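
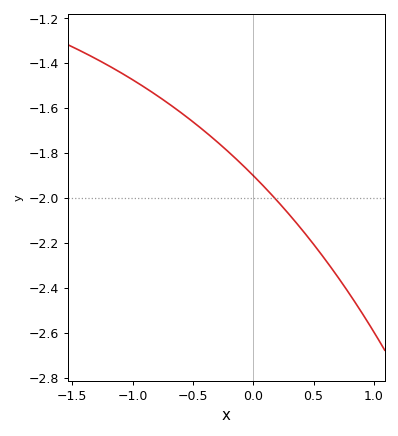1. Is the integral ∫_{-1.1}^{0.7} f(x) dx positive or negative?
negative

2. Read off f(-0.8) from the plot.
-1.54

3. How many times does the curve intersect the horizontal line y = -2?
1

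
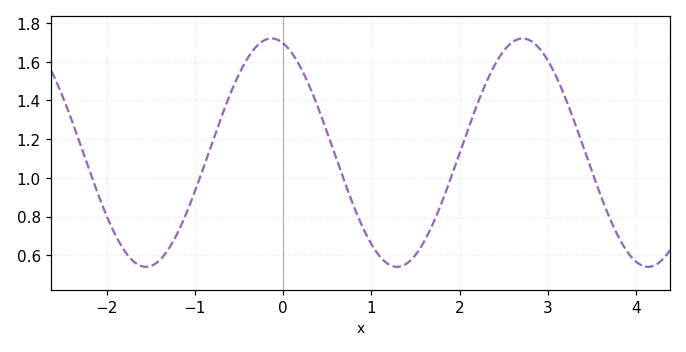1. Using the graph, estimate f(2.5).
1.66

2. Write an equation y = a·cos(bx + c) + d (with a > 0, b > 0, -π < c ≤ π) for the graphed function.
y = 0.59cos(2.2x + 0.29) + 1.13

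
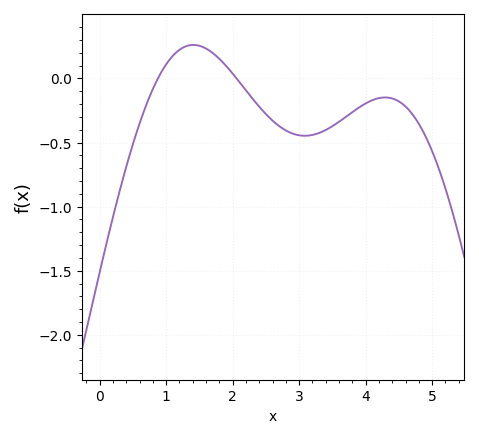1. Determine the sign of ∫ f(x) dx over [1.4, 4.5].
negative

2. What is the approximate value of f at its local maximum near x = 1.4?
0.25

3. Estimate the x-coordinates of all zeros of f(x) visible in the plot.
0.9, 2.1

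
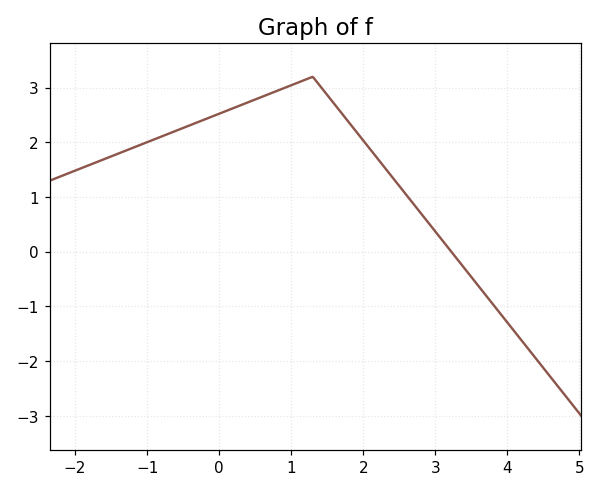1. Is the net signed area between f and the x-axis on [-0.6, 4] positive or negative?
positive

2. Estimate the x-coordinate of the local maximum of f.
1.3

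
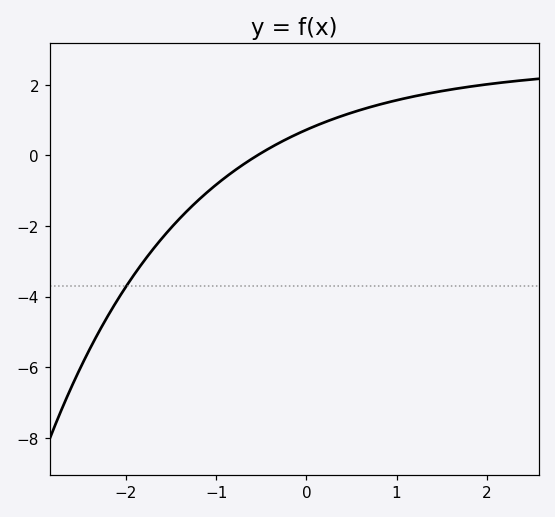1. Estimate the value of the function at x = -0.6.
0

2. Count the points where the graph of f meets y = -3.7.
1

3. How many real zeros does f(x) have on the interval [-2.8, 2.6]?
1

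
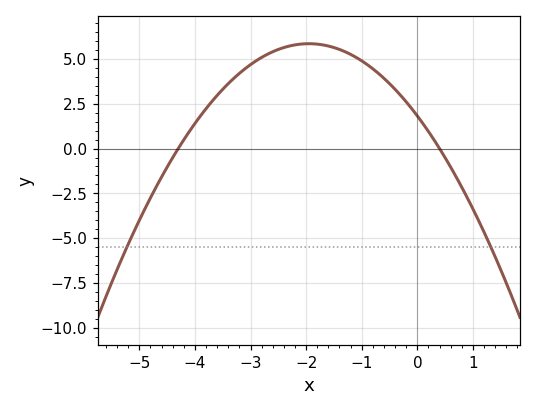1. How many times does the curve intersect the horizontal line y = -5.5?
2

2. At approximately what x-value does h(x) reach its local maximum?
-2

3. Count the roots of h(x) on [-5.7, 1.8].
2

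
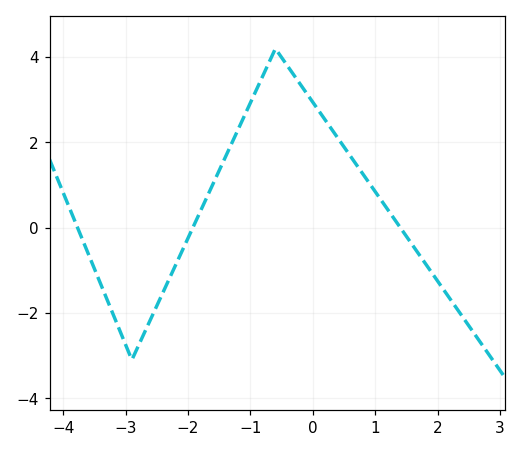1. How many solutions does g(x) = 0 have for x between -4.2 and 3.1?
3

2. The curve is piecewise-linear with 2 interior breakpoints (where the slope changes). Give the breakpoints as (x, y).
(-2.9, -3.1); (-0.6, 4.2)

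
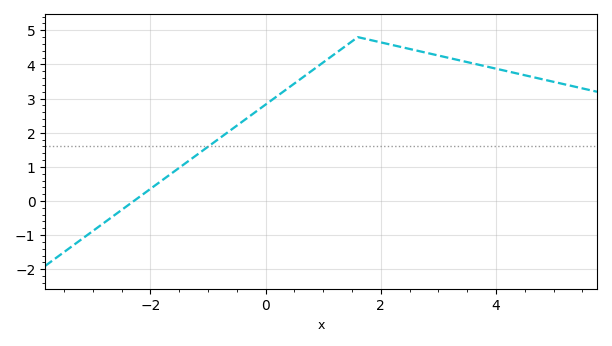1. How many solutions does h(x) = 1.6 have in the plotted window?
1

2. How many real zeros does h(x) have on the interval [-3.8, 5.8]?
1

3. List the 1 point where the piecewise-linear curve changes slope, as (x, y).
(1.6, 4.8)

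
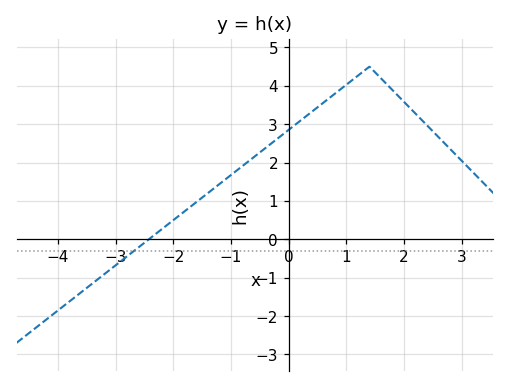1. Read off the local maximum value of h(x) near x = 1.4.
4.5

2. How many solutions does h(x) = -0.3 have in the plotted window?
1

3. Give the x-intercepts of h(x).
-2.4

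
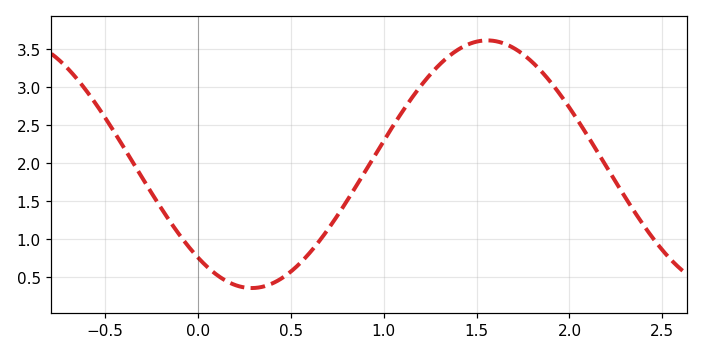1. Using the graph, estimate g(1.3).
3.29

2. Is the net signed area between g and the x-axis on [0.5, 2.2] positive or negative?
positive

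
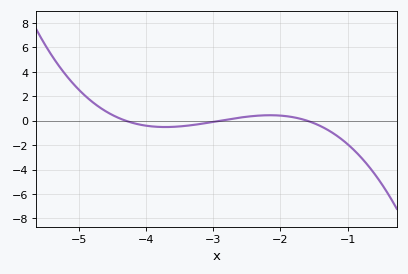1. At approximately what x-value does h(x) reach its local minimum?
-3.7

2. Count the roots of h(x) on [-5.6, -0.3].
3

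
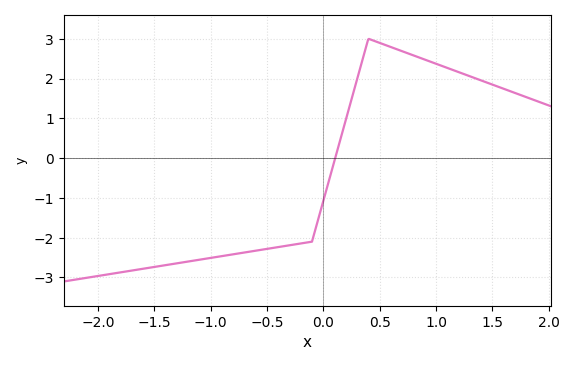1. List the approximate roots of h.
0.1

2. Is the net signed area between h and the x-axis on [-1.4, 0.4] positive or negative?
negative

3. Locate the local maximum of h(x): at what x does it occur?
0.4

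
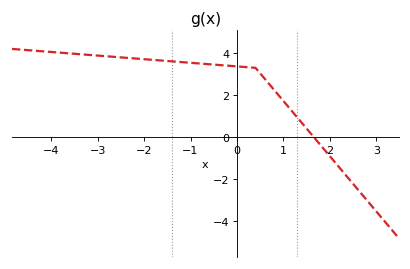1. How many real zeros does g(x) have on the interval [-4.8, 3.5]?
1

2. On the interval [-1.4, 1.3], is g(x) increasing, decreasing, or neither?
decreasing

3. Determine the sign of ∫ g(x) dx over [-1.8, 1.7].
positive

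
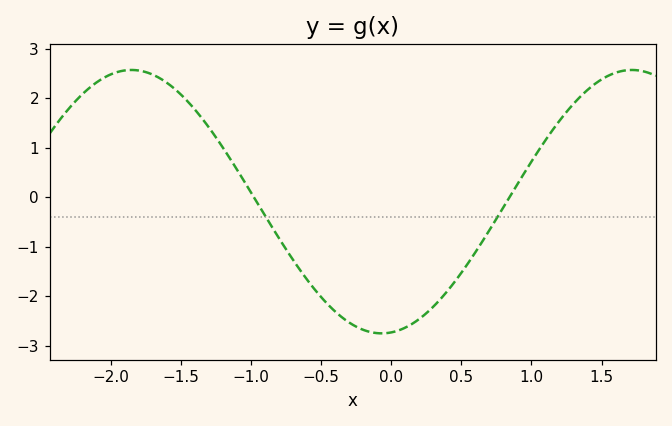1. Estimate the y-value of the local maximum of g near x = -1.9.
2.57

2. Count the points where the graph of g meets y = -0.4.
2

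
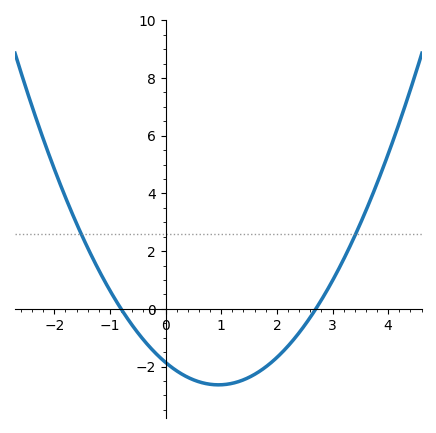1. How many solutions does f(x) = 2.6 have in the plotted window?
2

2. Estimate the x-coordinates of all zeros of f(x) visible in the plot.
-0.8, 2.7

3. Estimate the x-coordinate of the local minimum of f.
0.95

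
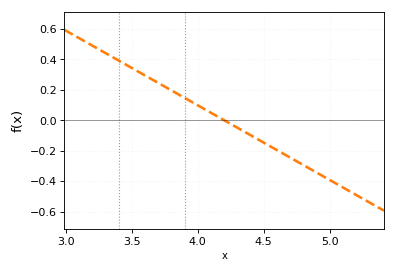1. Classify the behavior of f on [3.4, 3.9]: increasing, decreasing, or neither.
decreasing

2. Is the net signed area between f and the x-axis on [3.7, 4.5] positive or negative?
positive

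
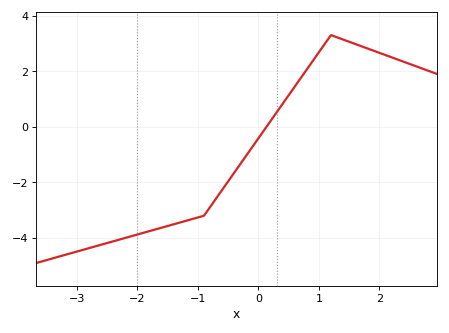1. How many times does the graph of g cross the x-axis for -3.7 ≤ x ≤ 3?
1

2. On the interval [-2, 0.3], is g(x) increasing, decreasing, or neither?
increasing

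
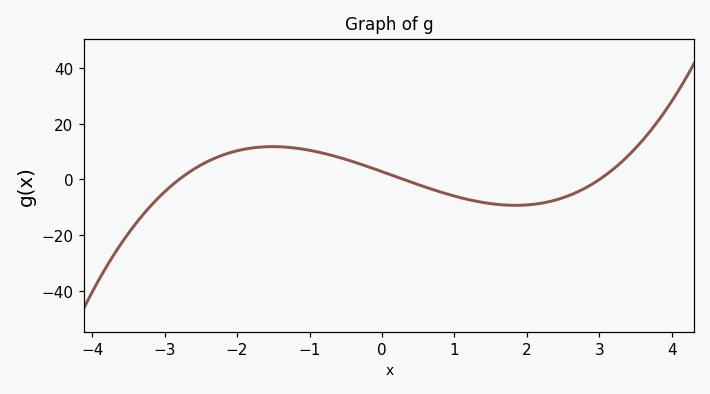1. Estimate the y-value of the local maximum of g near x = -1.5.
12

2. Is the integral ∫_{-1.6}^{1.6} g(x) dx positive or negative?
positive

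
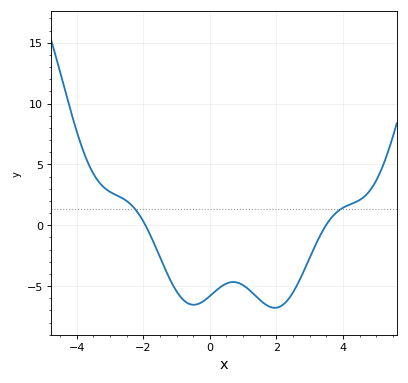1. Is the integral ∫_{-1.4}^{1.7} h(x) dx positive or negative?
negative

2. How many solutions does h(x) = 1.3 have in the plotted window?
2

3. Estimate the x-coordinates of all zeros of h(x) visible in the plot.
-2, 3.4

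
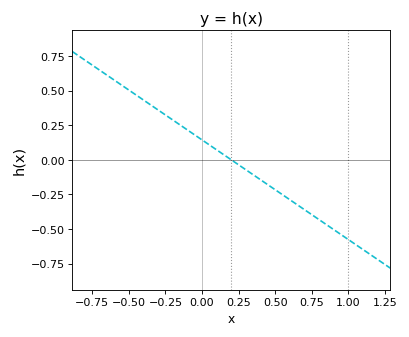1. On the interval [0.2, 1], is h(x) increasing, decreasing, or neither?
decreasing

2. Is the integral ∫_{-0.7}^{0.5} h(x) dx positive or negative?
positive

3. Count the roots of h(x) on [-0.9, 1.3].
1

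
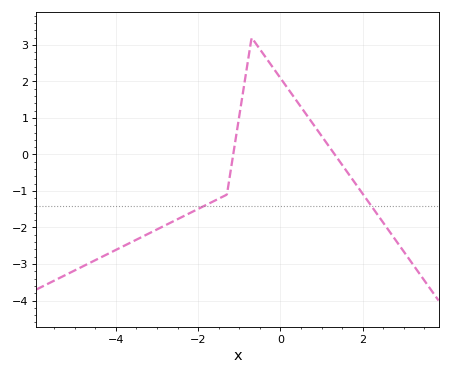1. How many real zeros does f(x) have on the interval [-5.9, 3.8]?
2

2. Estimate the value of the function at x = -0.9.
1.8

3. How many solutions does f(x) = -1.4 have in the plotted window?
2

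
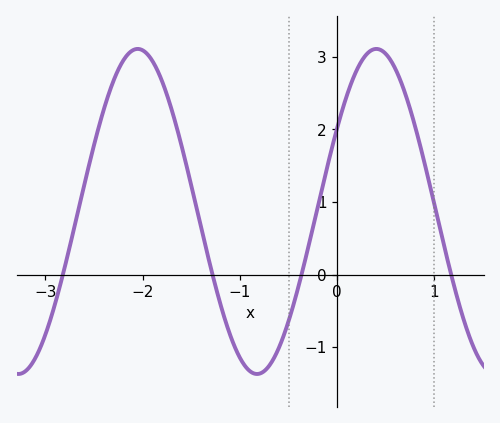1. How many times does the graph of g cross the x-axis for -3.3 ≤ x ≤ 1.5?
4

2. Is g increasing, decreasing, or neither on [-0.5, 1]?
neither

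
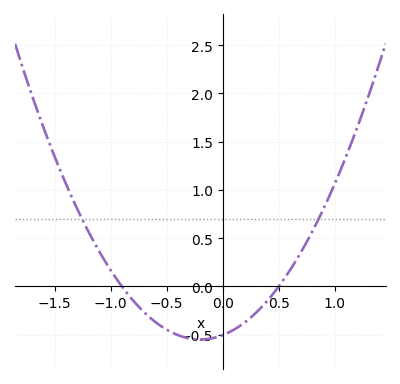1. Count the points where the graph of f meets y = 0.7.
2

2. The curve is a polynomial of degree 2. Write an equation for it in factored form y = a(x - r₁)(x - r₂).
y = 1.12(x + 0.9)(x - 0.5)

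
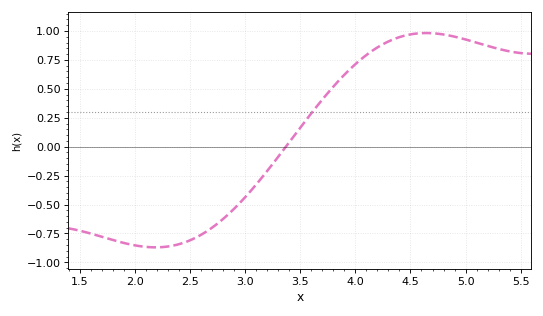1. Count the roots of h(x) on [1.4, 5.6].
1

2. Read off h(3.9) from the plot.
0.621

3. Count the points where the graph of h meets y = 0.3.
1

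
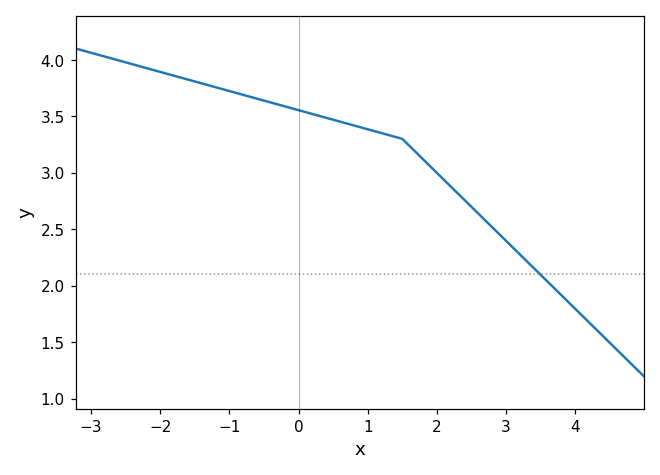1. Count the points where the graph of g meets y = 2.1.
1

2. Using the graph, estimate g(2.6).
2.64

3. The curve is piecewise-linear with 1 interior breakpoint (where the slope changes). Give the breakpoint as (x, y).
(1.5, 3.3)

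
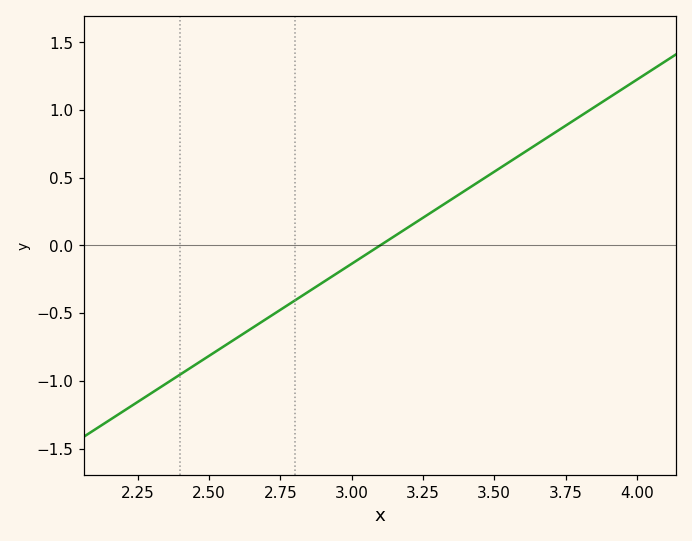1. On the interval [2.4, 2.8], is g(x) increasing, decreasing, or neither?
increasing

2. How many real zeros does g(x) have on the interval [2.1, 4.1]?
1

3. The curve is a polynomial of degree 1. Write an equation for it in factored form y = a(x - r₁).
y = 1.36(x - 3.1)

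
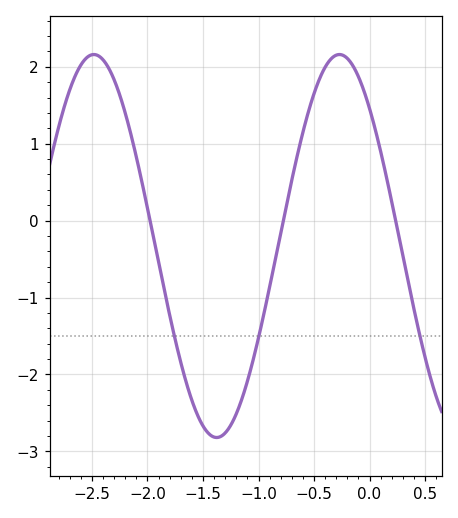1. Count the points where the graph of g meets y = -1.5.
3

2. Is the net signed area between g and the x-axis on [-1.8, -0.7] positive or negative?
negative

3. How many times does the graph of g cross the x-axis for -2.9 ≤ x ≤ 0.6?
3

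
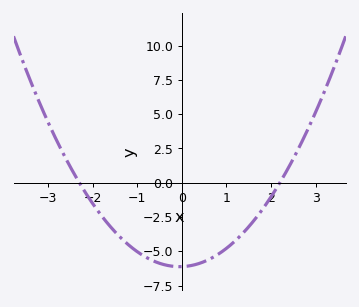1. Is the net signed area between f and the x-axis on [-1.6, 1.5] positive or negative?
negative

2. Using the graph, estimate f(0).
-6.12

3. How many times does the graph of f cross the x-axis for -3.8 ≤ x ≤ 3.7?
2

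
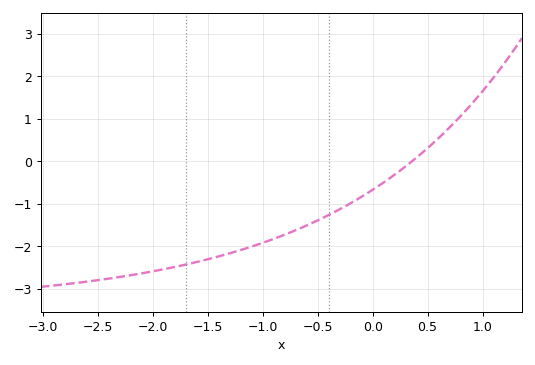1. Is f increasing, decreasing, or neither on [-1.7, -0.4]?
increasing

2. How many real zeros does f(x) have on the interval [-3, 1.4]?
1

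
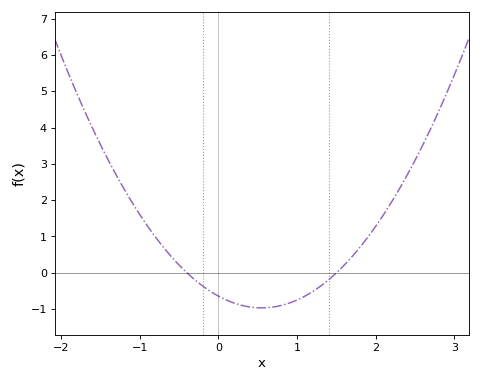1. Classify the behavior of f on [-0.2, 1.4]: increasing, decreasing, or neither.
neither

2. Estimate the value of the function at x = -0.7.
0.7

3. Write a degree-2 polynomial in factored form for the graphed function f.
y = 1.07(x + 0.4)(x - 1.5)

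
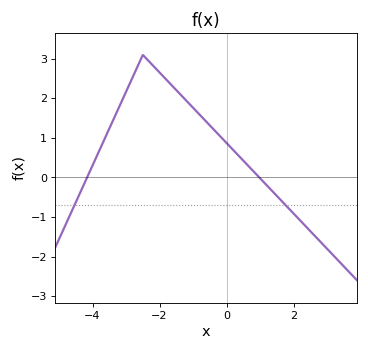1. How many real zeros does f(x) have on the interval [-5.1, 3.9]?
2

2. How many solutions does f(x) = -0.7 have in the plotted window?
2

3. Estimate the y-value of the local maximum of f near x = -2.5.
3.1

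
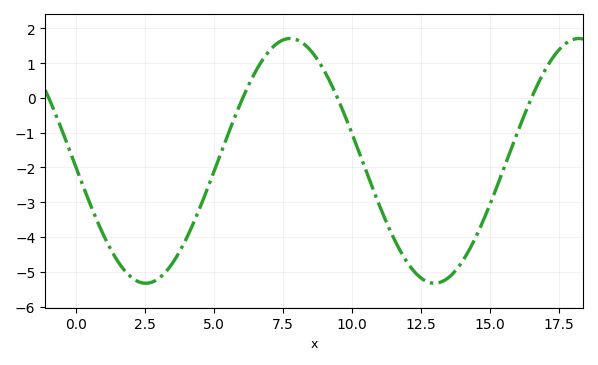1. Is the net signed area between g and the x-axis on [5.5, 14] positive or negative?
negative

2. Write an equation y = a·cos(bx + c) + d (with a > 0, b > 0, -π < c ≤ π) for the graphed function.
y = 3.52cos(0.6x + 1.6) - 1.81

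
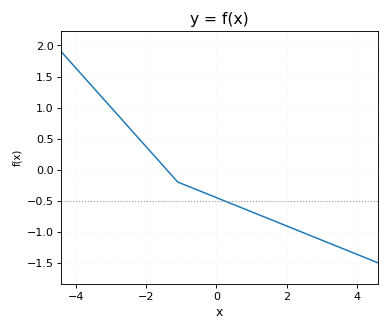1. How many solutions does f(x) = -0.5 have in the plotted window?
1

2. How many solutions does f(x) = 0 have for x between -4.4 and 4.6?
1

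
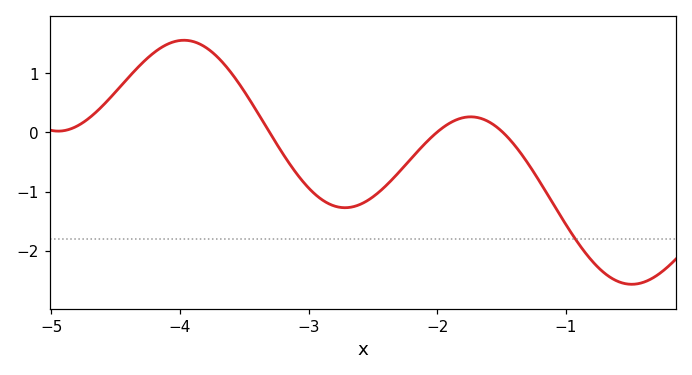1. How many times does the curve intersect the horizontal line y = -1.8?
1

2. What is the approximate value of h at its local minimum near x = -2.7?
-1.3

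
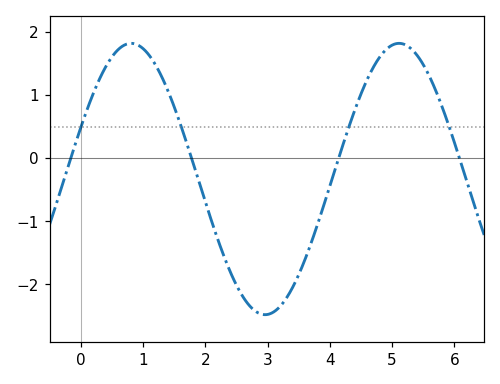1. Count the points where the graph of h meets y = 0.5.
4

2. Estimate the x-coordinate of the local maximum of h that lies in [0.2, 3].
0.8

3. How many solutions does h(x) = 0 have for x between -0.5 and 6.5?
4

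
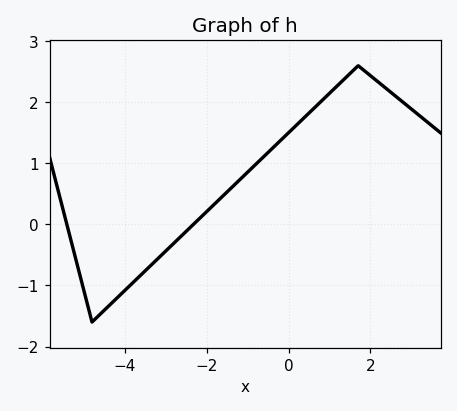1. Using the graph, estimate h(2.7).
2.1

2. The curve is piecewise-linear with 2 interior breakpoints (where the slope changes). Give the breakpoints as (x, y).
(-4.8, -1.6); (1.7, 2.6)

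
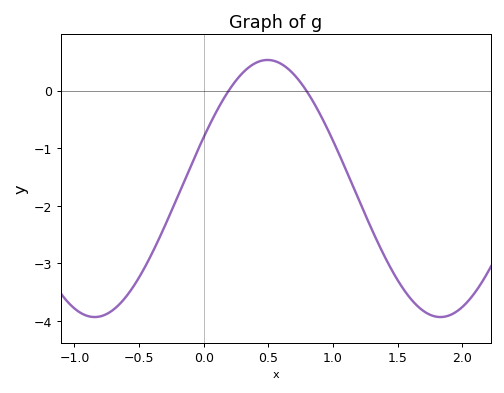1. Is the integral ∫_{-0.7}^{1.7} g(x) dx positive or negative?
negative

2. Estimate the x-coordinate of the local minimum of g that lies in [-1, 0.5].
-0.85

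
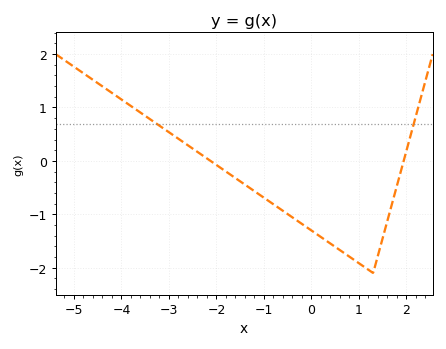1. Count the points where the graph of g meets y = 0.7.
2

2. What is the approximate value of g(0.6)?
-1.7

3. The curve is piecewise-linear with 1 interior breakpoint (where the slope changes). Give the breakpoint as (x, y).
(1.3, -2.1)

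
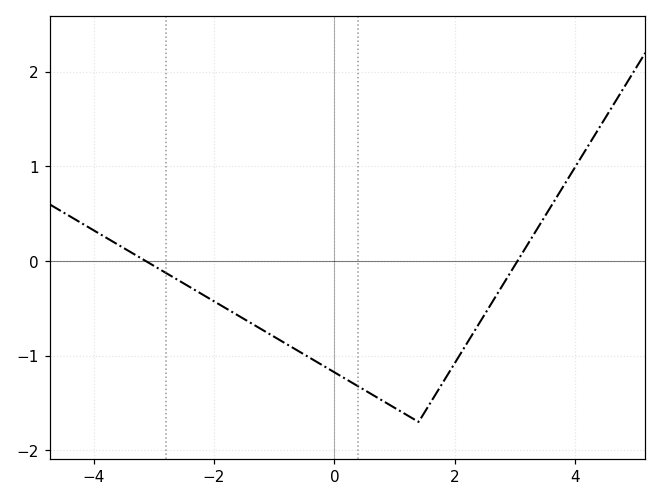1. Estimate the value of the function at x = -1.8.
-0.5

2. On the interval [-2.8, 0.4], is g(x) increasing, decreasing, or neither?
decreasing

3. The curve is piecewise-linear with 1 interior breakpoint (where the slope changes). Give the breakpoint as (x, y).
(1.4, -1.7)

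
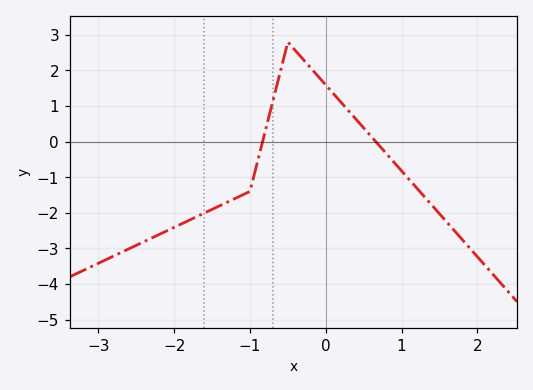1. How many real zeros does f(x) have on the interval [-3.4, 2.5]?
2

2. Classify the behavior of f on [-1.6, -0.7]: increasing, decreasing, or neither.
increasing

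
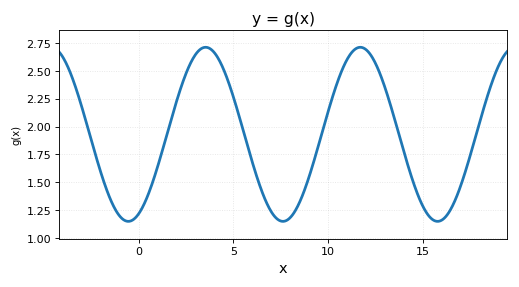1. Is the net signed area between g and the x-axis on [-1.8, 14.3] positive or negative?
positive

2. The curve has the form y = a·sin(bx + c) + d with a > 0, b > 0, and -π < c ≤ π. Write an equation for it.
y = 0.78sin(0.77x - 1.1) + 1.93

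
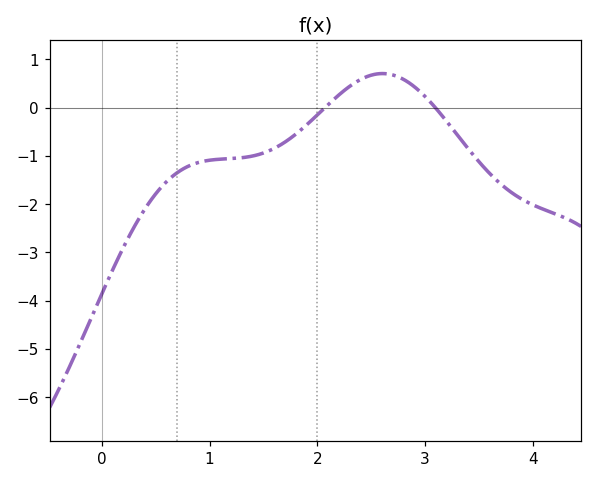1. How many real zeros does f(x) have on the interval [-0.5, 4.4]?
2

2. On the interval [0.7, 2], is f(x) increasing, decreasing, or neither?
increasing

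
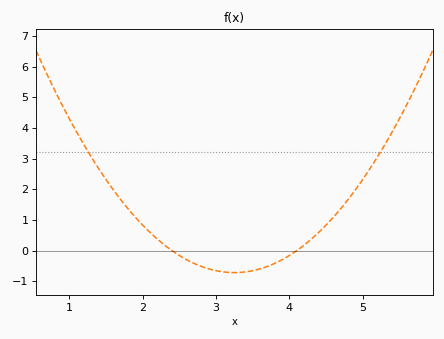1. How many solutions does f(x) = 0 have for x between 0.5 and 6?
2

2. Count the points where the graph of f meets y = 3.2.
2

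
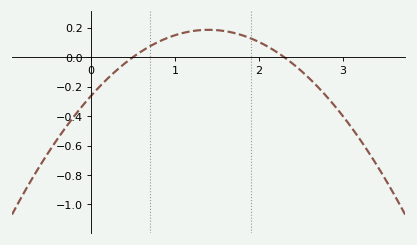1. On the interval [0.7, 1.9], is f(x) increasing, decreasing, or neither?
neither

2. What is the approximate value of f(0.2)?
-0.145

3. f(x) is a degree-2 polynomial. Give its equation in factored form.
y = -0.23(x - 0.5)(x - 2.3)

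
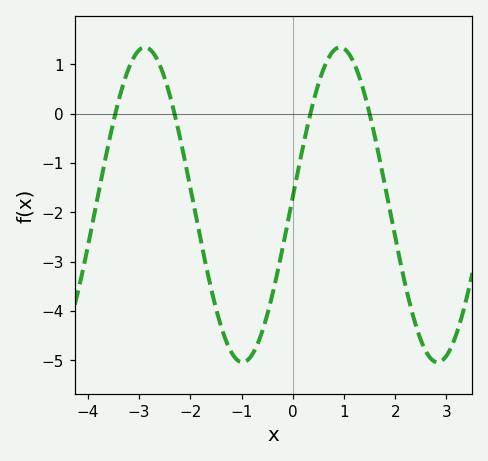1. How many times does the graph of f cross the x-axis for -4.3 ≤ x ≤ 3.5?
4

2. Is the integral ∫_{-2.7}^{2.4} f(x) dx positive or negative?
negative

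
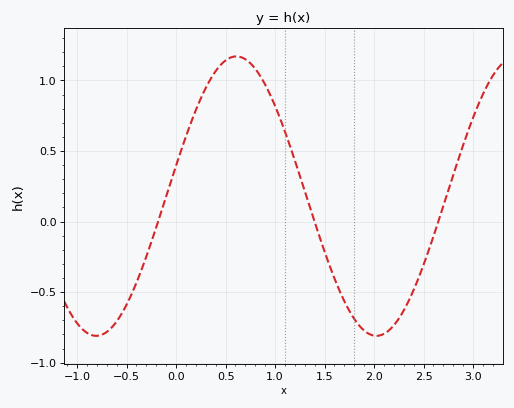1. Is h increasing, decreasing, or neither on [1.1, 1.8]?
decreasing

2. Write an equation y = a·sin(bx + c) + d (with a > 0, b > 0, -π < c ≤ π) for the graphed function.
y = 0.99sin(2.2x + 0.22) + 0.18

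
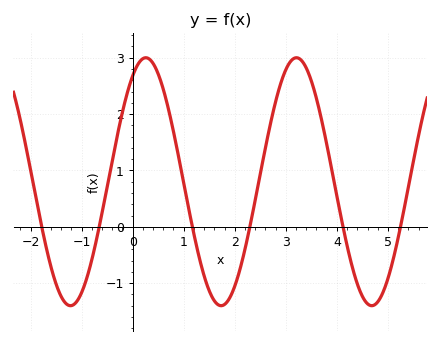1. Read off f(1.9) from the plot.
-1.3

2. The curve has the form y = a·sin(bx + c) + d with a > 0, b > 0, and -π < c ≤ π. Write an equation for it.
y = 2.2sin(2.1x + 1) + 0.8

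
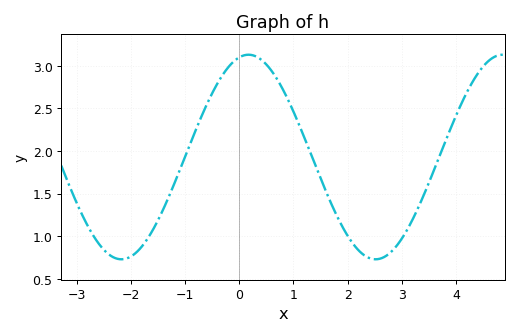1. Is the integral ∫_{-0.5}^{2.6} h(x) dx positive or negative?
positive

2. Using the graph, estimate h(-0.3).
2.9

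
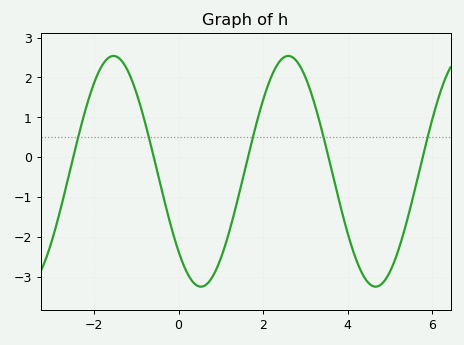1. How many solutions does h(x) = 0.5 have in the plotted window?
5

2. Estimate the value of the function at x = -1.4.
2.47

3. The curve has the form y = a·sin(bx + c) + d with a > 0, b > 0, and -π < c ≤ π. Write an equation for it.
y = 2.89sin(1.52x - 2.37) - 0.35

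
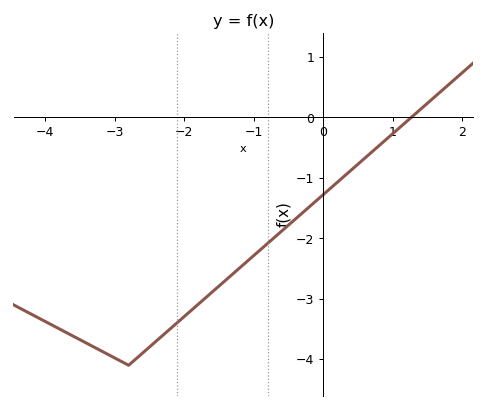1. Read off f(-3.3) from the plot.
-3.8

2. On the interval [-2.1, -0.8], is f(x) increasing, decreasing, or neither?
increasing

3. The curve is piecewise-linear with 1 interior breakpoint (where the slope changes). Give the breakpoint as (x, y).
(-2.8, -4.1)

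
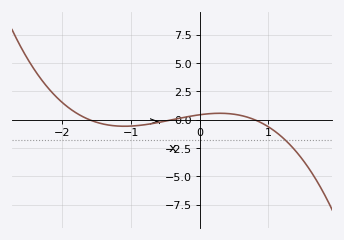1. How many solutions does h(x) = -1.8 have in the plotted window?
1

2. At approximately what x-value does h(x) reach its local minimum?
-1.1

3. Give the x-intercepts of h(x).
-1.6, -0.4, 0.8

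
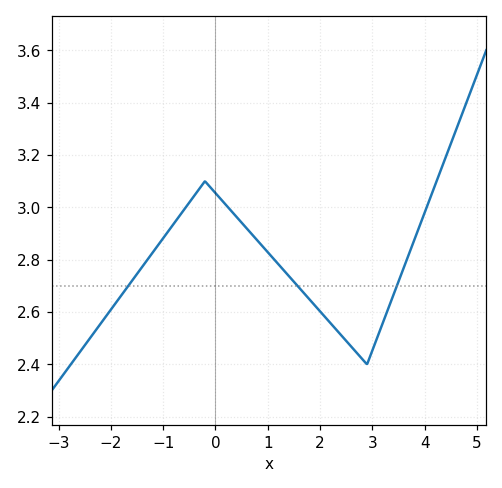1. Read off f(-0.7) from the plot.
2.96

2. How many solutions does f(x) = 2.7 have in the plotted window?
3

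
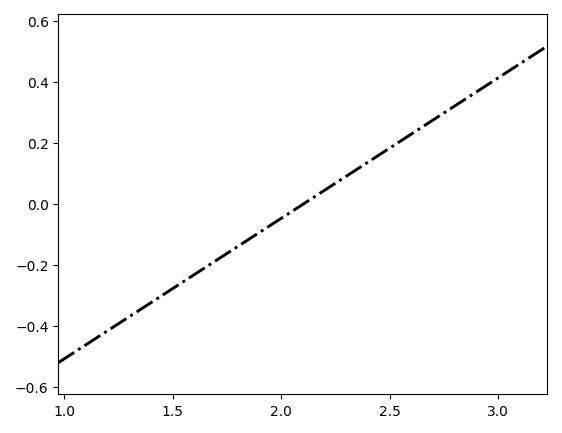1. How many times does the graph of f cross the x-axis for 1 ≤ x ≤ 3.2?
1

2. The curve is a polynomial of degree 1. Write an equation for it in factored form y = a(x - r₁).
y = 0.46(x - 2.1)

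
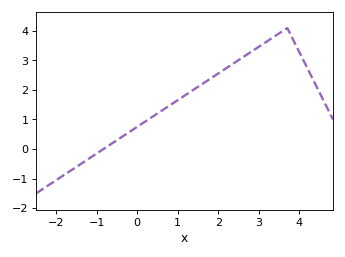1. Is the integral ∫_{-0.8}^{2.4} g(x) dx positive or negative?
positive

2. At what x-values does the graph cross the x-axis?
-0.8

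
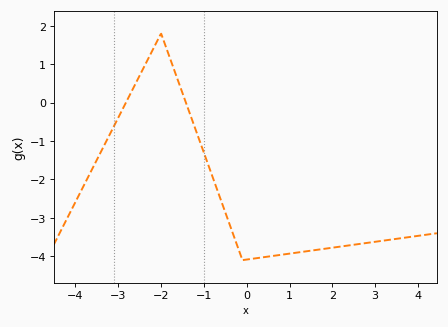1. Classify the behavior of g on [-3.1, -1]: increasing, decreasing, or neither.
neither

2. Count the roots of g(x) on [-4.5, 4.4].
2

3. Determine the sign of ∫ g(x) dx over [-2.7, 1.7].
negative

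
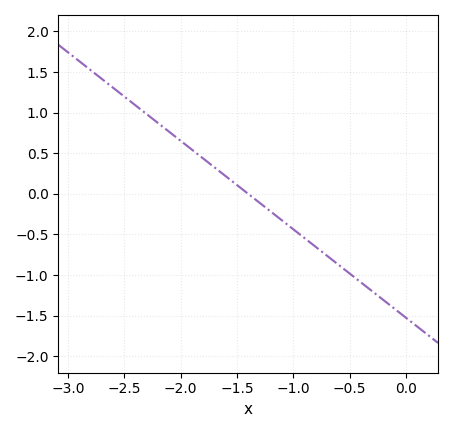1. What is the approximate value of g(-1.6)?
0.218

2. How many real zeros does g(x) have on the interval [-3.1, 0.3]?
1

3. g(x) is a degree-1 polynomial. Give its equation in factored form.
y = -1.09(x + 1.4)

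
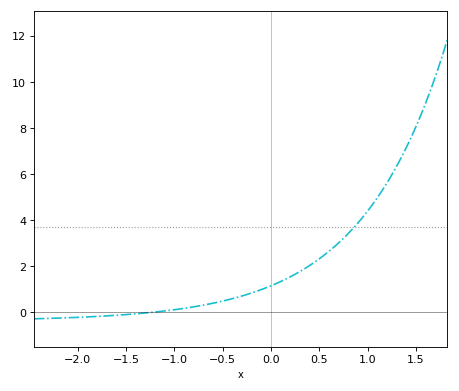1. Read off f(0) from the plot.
1.14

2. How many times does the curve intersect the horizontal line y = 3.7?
1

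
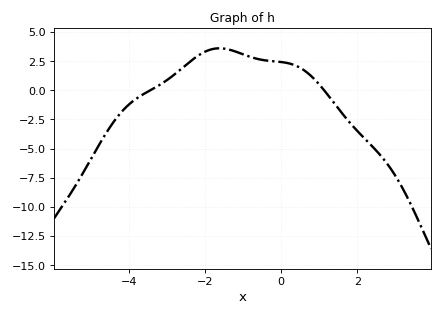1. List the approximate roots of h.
-3.43, 1.13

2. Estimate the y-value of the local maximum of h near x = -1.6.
3.6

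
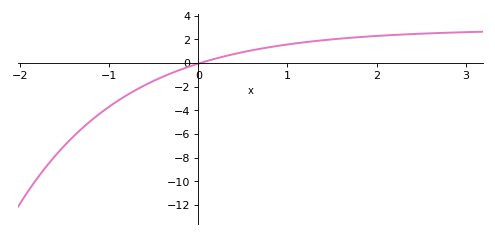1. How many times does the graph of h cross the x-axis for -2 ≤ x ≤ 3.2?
1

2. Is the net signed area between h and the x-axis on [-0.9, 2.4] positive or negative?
positive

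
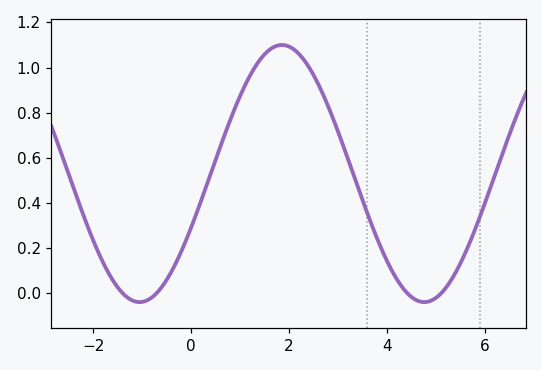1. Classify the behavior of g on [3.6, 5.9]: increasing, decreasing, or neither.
neither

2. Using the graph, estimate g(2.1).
1.08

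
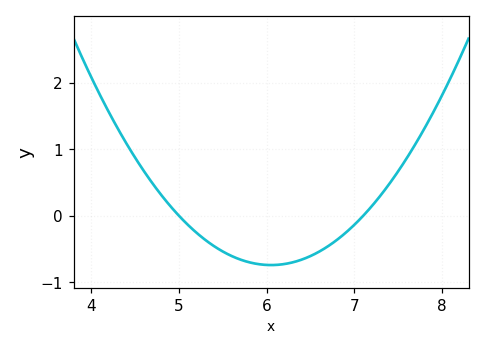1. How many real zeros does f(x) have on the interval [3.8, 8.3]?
2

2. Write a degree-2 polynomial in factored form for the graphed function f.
y = 0.67(x - 5)(x - 7.1)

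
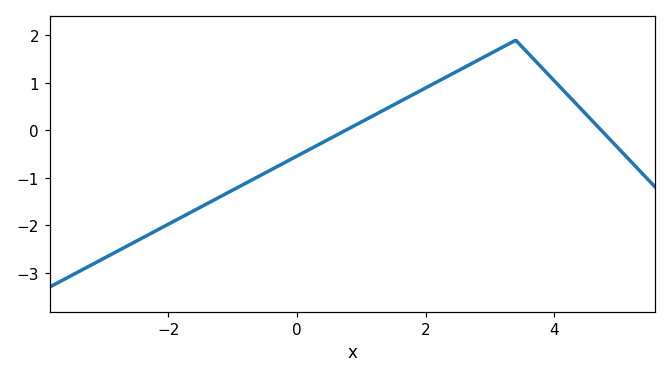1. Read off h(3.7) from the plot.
1.47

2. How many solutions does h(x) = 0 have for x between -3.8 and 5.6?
2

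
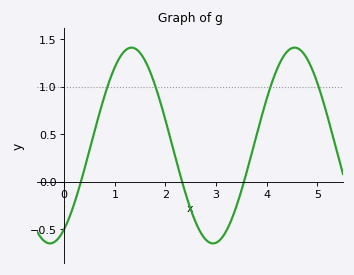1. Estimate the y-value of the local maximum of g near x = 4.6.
1.4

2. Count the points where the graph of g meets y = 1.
4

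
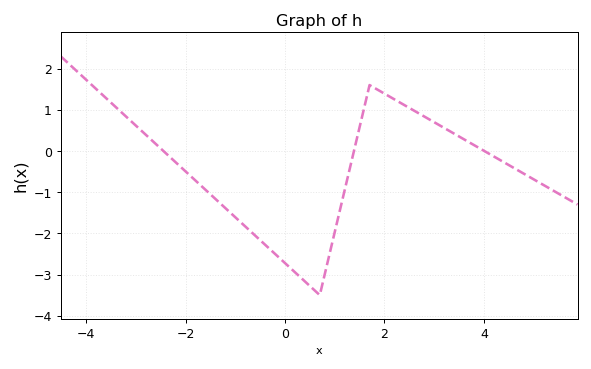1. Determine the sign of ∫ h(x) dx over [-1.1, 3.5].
negative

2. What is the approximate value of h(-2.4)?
0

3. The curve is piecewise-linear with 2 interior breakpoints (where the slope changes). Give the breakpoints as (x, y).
(0.7, -3.5); (1.7, 1.6)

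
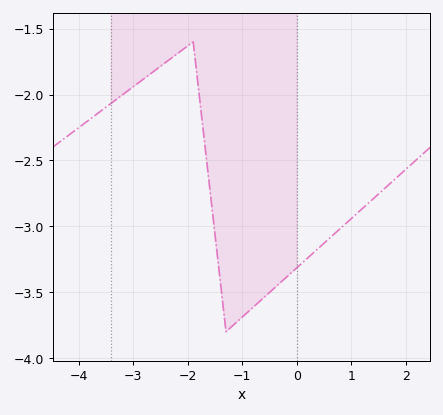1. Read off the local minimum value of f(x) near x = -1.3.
-3.8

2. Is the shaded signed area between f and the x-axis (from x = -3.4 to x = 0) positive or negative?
negative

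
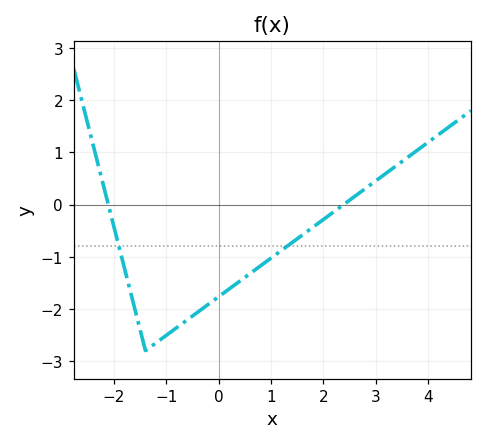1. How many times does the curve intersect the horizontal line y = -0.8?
2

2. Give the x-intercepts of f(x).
-2.2, 2.4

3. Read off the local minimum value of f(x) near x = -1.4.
-2.8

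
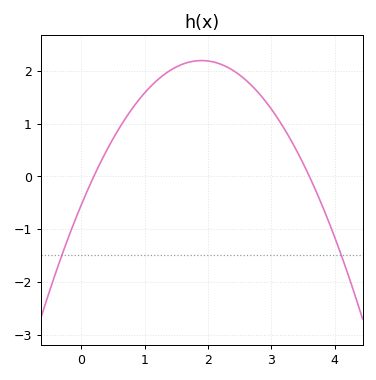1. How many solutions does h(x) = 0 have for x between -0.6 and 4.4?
2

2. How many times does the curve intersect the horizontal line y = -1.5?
2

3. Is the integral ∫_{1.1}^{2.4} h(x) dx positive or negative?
positive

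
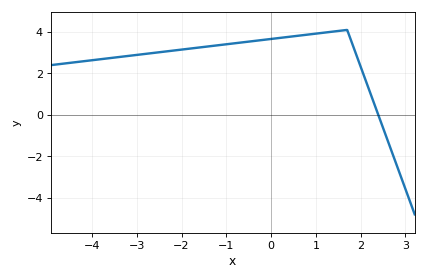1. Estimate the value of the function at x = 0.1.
3.69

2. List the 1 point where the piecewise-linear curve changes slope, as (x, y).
(1.7, 4.1)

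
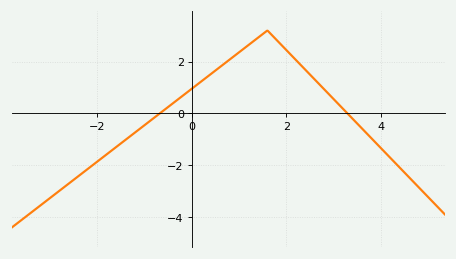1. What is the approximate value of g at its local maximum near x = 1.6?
3.2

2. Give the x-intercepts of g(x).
-0.6, 3.2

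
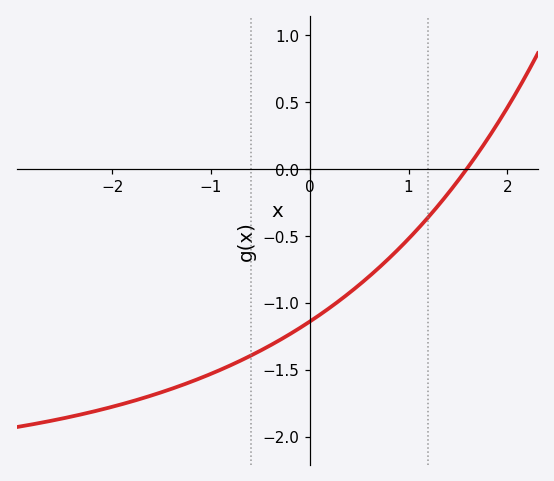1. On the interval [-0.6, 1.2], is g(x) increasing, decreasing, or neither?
increasing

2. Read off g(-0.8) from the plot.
-1.47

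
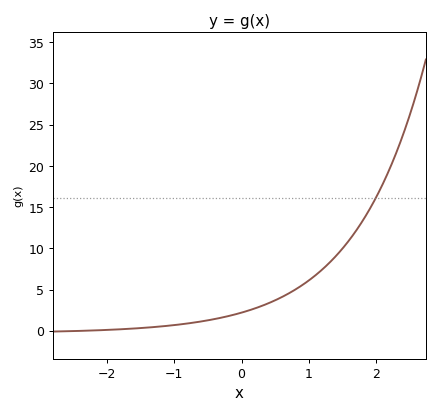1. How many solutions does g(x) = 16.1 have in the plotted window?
1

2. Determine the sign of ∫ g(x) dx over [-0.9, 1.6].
positive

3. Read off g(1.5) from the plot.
10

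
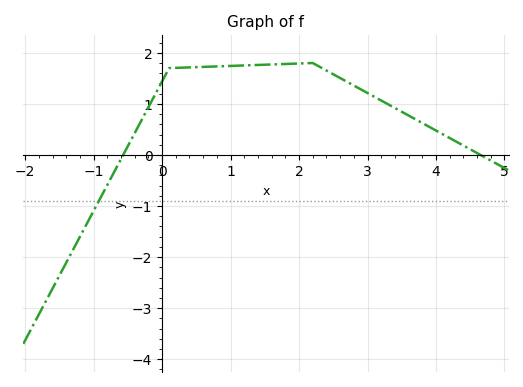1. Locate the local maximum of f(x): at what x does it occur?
2.2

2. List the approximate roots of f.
-0.6, 4.7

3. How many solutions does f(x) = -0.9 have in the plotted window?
1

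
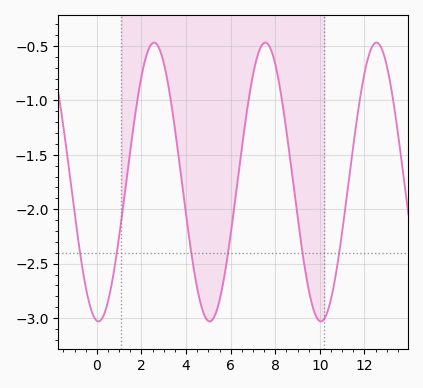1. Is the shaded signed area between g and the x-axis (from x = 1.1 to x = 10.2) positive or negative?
negative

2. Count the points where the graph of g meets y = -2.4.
6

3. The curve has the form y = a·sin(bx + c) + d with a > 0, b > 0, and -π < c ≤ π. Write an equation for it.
y = 1.28sin(1.26x - 1.66) - 1.75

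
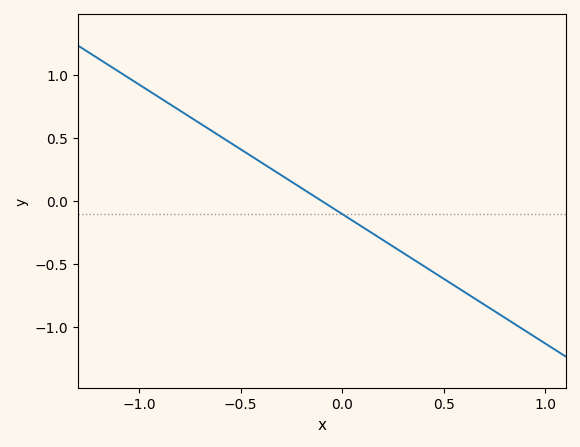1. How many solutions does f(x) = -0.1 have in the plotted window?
1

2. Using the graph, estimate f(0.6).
-0.7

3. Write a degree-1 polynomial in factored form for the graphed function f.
y = -1.03(x + 0.1)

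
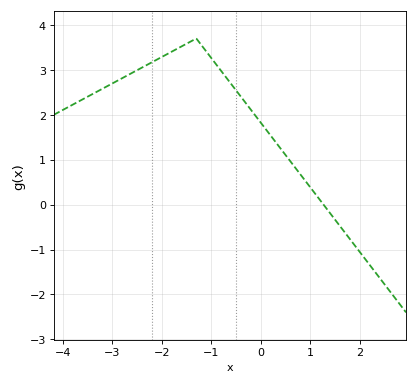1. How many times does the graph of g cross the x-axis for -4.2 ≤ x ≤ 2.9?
1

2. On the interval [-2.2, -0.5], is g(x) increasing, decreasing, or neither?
neither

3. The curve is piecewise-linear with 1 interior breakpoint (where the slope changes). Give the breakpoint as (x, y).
(-1.3, 3.7)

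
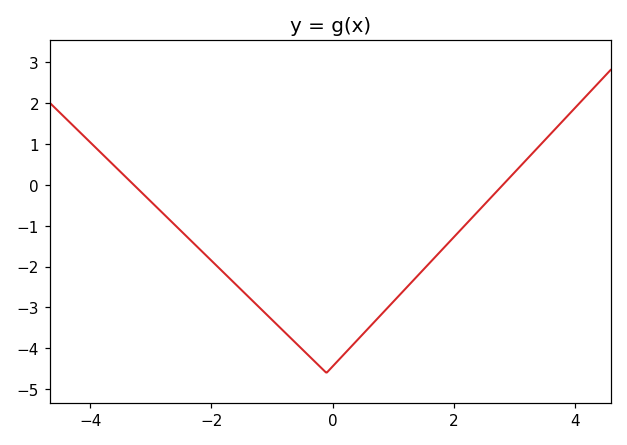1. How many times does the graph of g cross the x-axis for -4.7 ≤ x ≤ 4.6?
2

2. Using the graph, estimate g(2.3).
-0.8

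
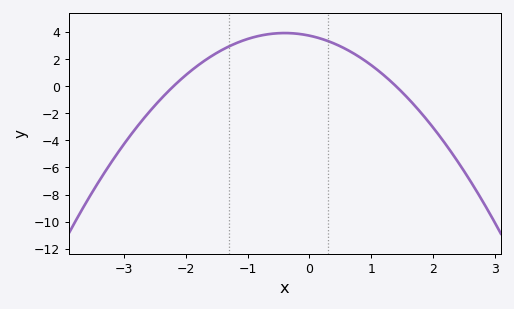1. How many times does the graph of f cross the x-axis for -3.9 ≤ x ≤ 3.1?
2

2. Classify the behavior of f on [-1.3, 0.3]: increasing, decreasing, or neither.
neither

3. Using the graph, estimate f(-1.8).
1.55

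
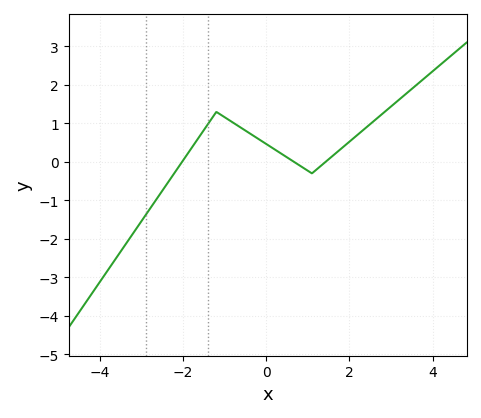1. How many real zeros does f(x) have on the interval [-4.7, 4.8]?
3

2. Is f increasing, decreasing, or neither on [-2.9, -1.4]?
increasing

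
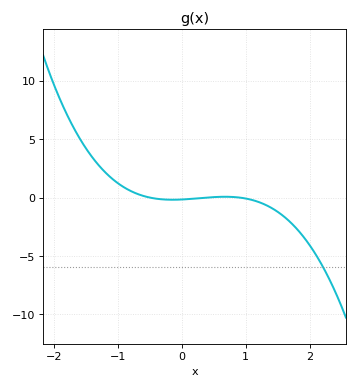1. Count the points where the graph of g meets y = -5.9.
1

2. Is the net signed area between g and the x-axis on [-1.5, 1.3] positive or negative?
positive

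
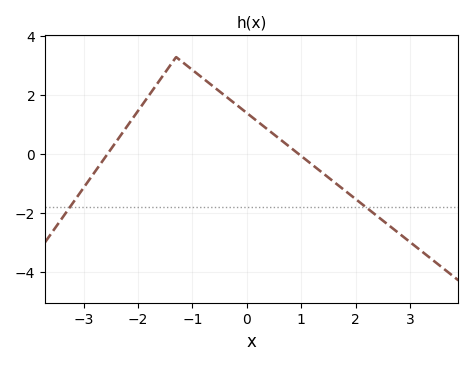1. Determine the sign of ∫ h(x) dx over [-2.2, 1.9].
positive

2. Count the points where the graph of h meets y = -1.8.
2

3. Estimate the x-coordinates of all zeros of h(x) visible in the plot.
-2.6, 1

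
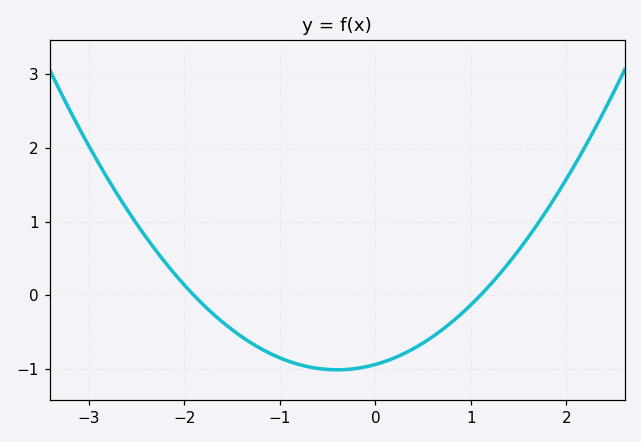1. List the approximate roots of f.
-1.9, 1.1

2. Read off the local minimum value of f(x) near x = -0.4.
-1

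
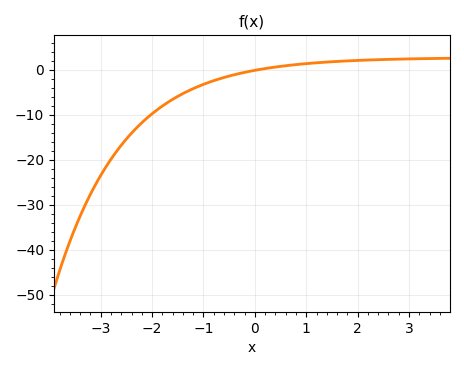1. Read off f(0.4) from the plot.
1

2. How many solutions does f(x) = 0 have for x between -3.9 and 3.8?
1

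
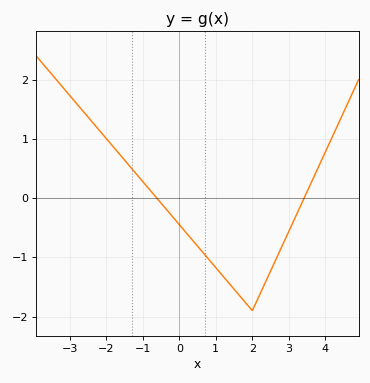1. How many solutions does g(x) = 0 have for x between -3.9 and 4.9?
2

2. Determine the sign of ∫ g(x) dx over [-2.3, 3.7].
negative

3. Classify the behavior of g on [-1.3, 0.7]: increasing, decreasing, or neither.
decreasing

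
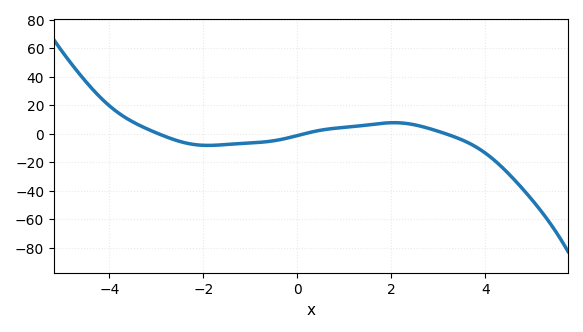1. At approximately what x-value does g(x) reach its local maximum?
2.06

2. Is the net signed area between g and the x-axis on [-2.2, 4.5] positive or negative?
negative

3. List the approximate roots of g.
-2.96, 0.151, 3.15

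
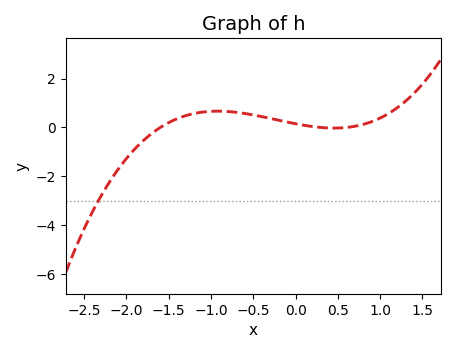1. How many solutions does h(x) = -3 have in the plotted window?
1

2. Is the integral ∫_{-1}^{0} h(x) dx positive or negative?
positive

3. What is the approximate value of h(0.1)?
0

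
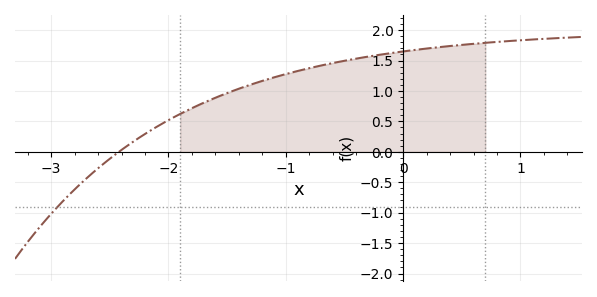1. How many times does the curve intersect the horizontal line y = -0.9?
1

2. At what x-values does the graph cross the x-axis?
-2.42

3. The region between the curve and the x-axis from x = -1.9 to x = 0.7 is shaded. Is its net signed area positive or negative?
positive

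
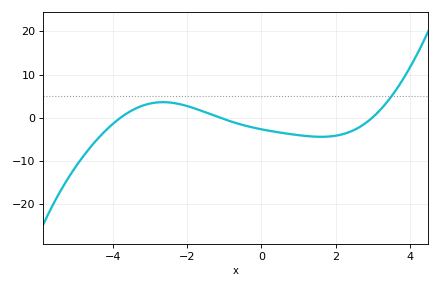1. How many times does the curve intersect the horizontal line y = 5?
1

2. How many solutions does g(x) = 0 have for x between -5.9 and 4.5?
3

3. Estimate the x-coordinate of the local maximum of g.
-2.6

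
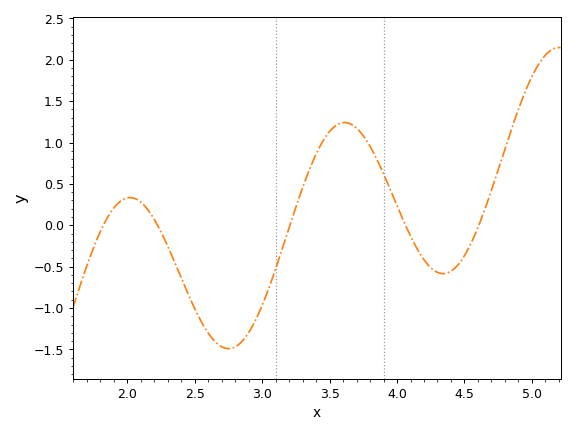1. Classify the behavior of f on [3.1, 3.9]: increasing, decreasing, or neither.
neither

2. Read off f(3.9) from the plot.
0.622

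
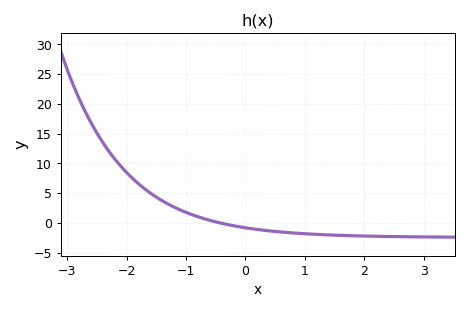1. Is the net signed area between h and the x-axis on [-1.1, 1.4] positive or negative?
negative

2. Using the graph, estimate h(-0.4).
-0.076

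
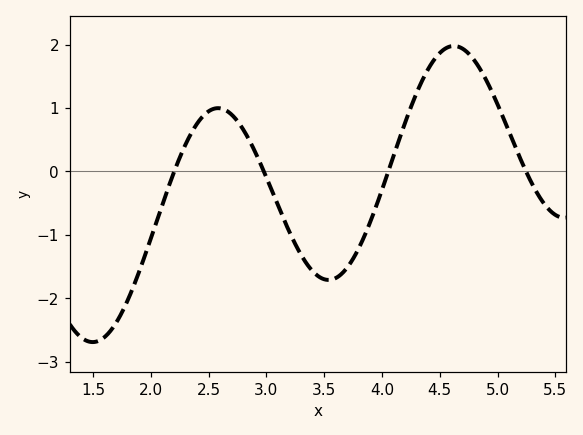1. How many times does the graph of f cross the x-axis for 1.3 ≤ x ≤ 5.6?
4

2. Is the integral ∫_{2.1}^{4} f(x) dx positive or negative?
negative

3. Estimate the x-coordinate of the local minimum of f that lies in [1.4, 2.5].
1.5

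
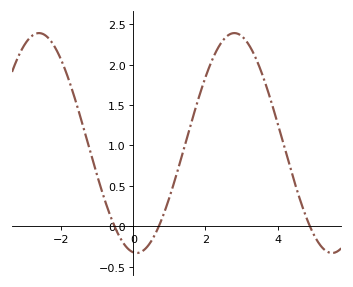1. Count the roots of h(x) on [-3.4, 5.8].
3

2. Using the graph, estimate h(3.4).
2.08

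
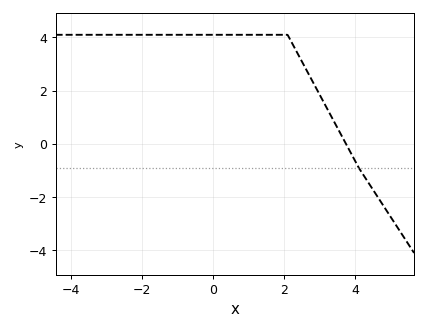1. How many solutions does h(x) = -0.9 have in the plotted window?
1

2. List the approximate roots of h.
3.8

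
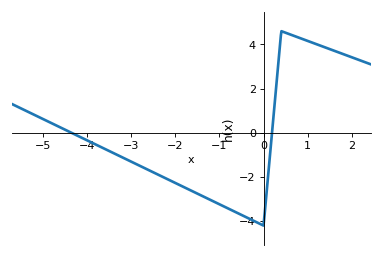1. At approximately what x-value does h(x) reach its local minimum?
-0.003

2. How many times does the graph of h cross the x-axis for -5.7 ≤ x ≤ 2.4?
2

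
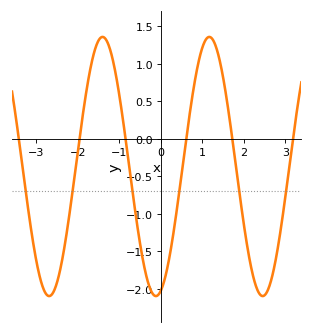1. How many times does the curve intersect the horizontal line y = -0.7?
6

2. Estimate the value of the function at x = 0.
-2.03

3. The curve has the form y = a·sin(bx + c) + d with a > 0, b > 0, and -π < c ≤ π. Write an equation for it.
y = 1.73sin(2.44x - 1.28) - 0.37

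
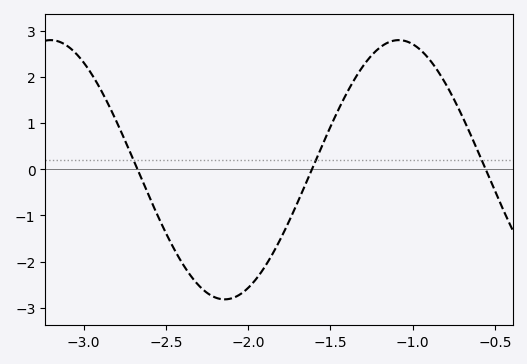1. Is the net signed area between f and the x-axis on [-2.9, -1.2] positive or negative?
negative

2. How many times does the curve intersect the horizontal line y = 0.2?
3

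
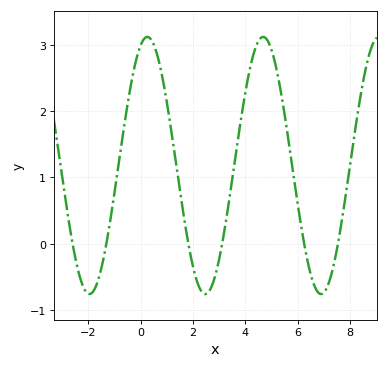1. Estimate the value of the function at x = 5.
2.92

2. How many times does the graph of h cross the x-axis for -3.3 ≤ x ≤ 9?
6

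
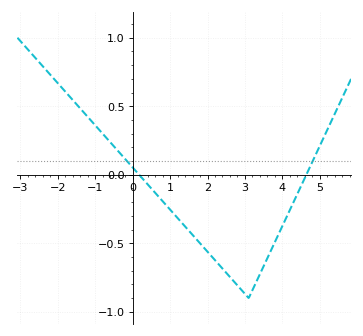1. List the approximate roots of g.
0.2, 4.6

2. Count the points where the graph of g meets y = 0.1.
2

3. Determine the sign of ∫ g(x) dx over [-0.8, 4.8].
negative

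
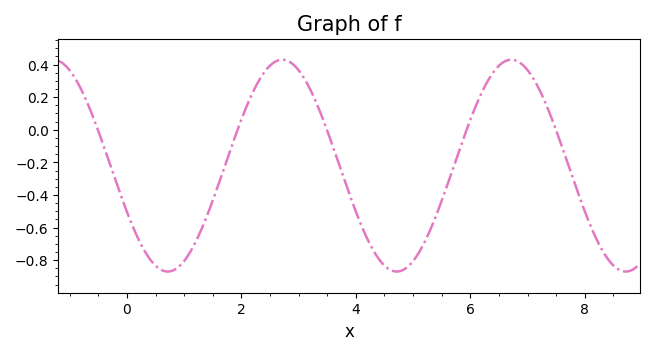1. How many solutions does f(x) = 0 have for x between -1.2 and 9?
5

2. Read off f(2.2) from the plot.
0.22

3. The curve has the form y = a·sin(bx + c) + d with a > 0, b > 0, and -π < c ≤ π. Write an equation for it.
y = 0.65sin(1.6x - 2.7) - 0.22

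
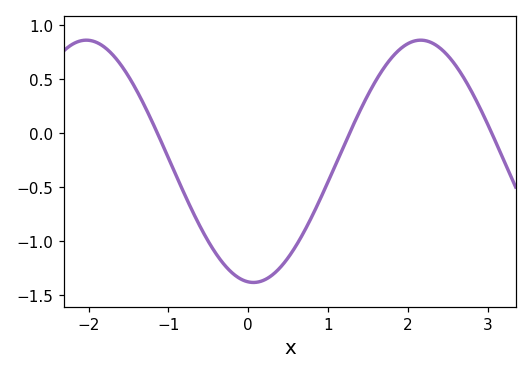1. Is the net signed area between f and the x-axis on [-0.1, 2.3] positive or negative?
negative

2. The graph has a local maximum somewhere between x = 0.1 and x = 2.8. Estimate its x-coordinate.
2.2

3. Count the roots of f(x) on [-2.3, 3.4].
3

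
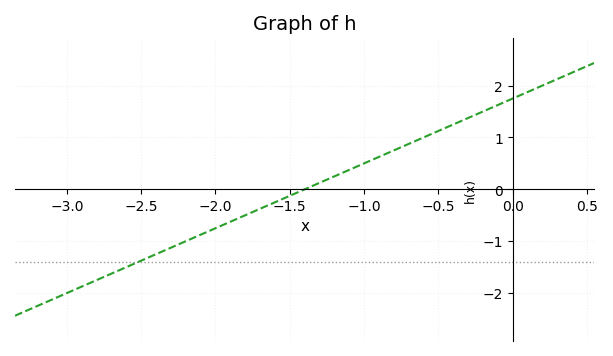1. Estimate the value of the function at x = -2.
-0.8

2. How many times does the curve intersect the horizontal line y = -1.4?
1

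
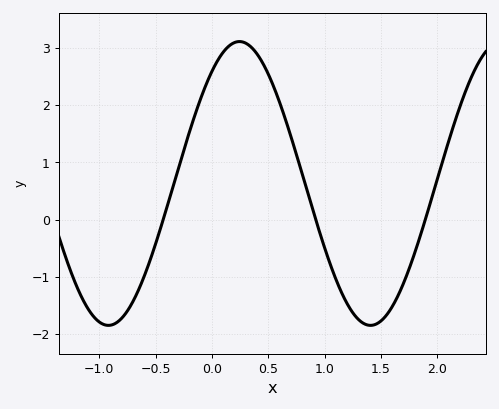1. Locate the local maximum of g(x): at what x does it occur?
0.245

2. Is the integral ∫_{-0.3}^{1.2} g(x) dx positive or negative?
positive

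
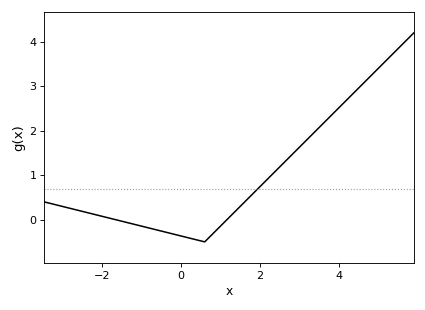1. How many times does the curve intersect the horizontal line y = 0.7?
1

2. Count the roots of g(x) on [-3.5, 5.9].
2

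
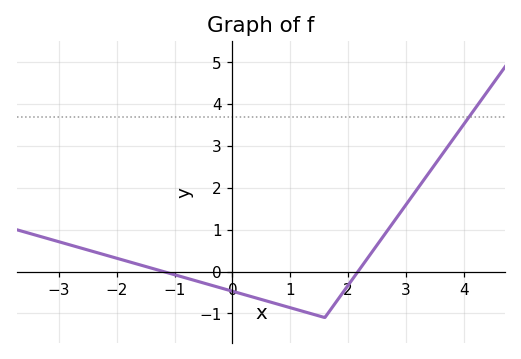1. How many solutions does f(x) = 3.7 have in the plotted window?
1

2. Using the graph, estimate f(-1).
-0.1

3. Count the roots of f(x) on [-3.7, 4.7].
2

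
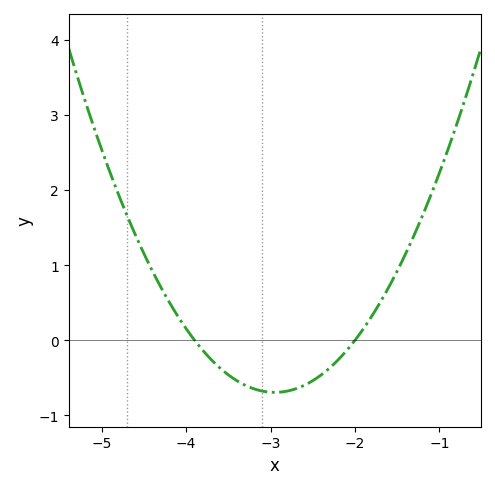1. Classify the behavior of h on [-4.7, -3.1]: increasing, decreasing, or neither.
decreasing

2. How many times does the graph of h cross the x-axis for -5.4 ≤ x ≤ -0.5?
2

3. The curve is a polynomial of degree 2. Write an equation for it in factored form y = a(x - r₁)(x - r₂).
y = 0.77(x + 3.9)(x + 2)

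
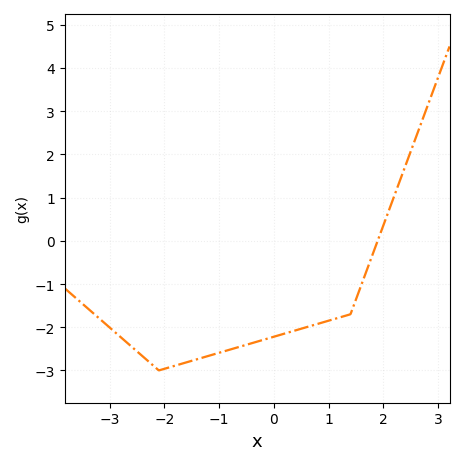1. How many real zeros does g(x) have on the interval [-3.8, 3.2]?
1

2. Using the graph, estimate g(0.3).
-2.1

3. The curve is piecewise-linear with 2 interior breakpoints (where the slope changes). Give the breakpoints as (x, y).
(-2.1, -3); (1.4, -1.7)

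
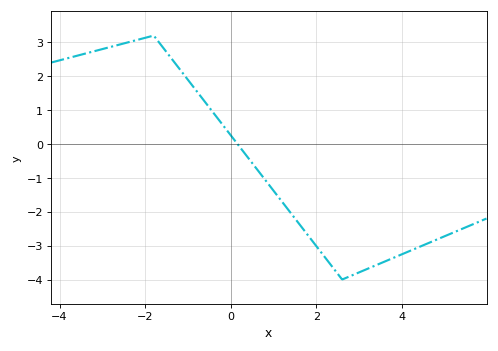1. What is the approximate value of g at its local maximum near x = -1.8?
3.2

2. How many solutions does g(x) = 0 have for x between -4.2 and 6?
1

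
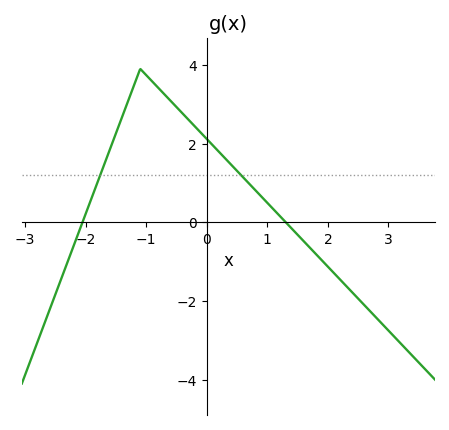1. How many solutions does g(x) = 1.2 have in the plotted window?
2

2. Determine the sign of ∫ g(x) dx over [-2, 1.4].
positive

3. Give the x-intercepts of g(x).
-2.05, 1.3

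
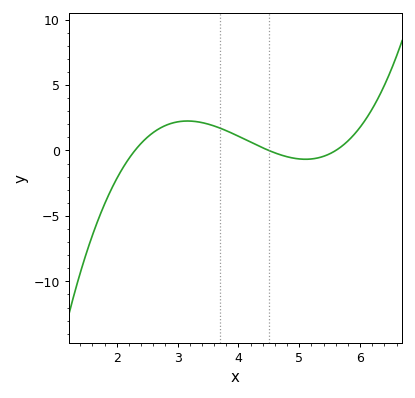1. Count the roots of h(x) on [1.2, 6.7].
3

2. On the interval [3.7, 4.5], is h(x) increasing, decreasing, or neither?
decreasing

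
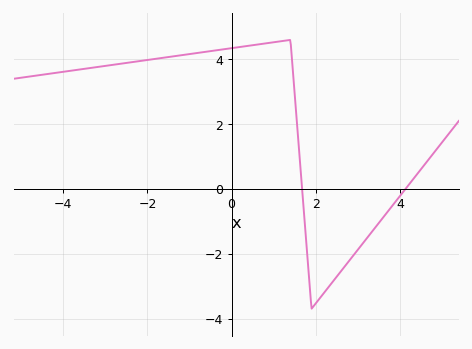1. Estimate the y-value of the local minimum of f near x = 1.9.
-3.6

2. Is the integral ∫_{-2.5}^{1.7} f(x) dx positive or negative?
positive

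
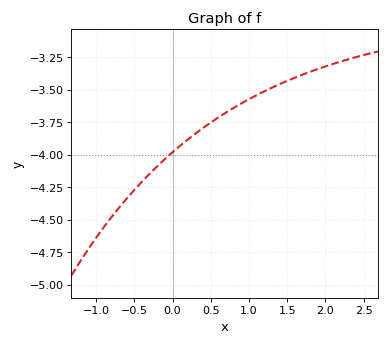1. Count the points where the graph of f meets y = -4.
1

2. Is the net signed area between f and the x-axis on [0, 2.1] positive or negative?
negative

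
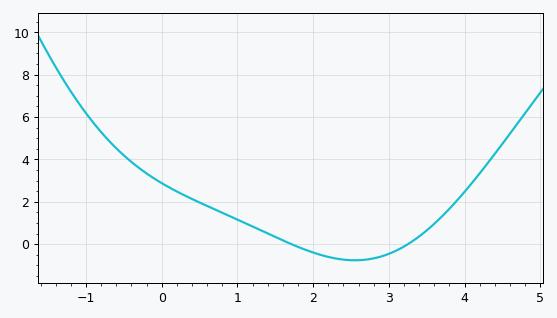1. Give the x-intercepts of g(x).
1.7, 3.3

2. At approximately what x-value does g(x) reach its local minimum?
2.6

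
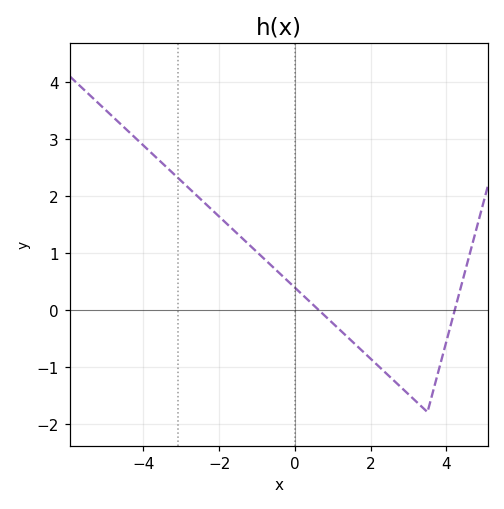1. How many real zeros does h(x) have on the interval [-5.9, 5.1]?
2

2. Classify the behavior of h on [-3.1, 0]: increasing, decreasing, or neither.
decreasing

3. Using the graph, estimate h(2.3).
-1.1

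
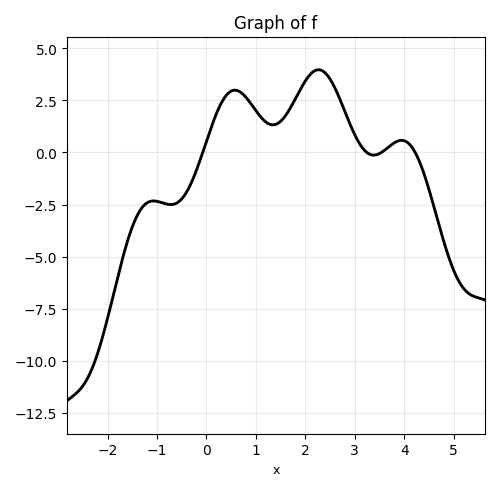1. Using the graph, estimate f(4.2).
0.094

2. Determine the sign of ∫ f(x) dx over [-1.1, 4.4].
positive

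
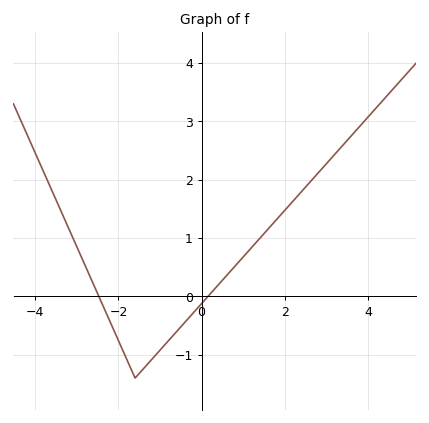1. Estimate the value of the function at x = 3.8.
2.9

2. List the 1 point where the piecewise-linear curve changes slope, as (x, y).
(-1.6, -1.4)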